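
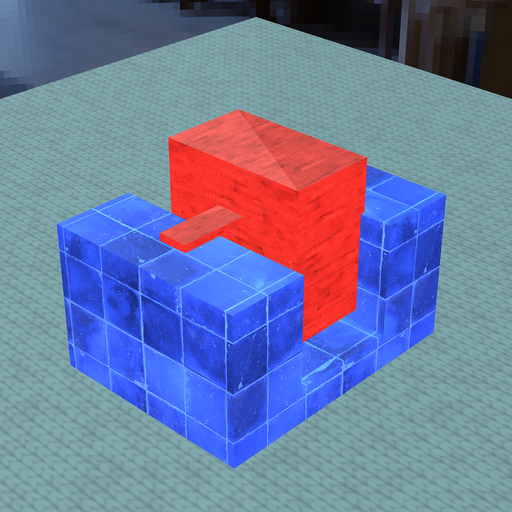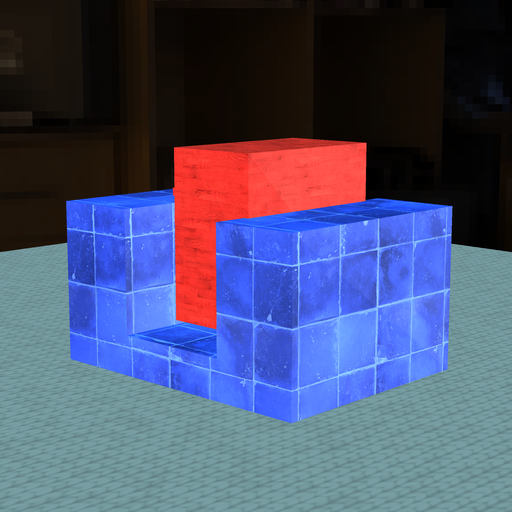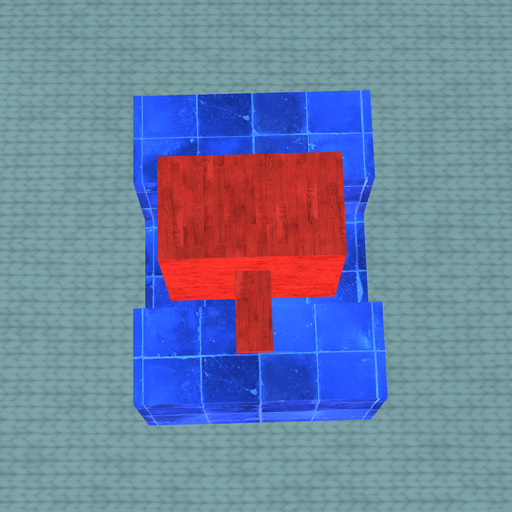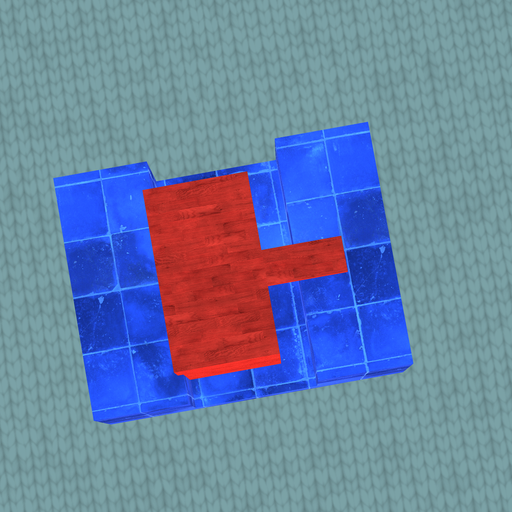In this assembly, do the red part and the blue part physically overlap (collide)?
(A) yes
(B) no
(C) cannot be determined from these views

(A) yes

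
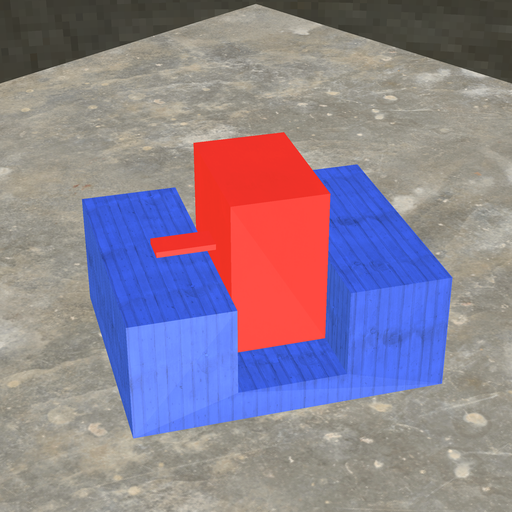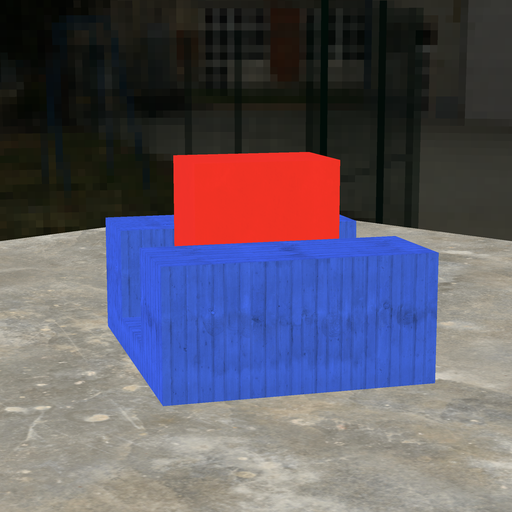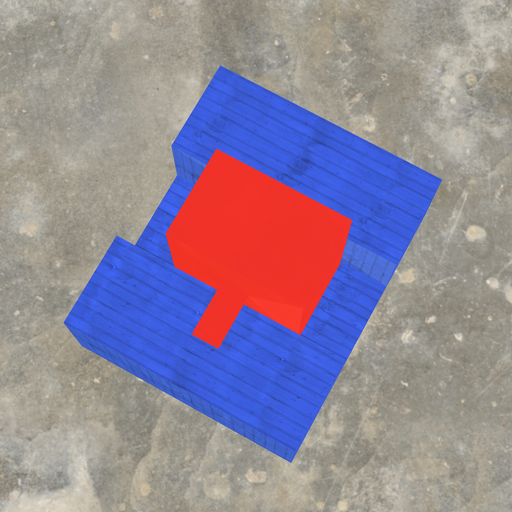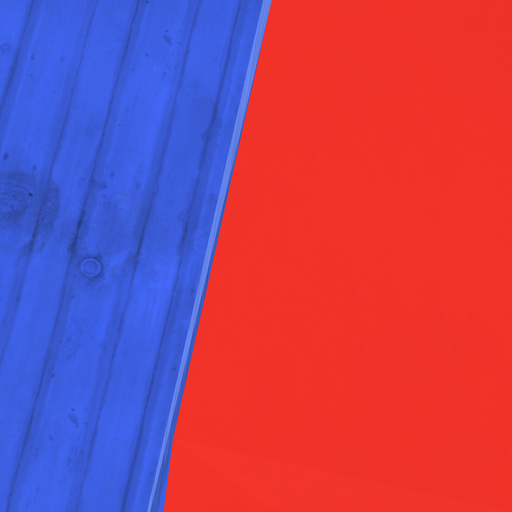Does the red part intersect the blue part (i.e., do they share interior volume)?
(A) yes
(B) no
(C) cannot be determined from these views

(B) no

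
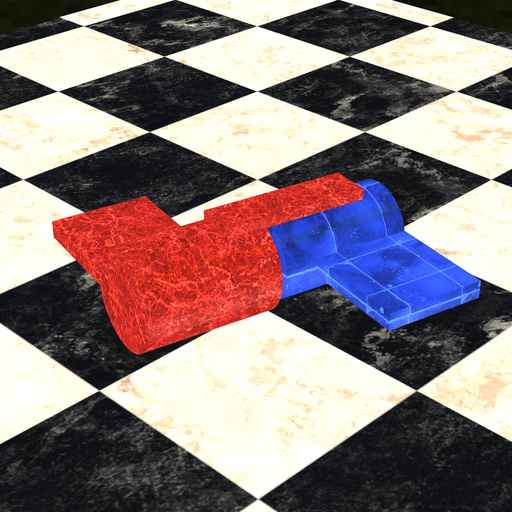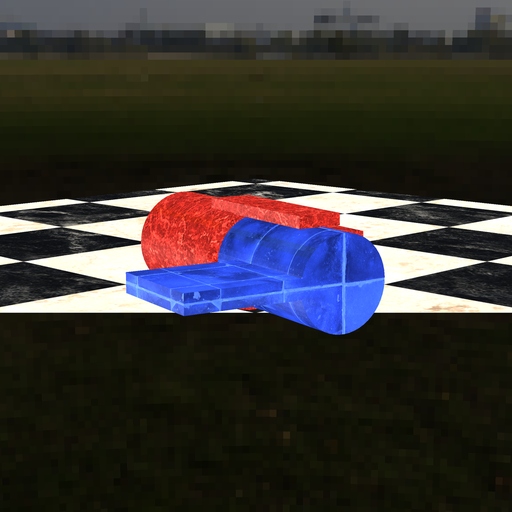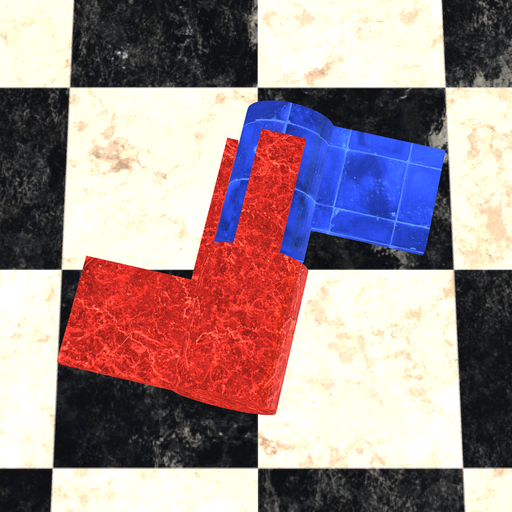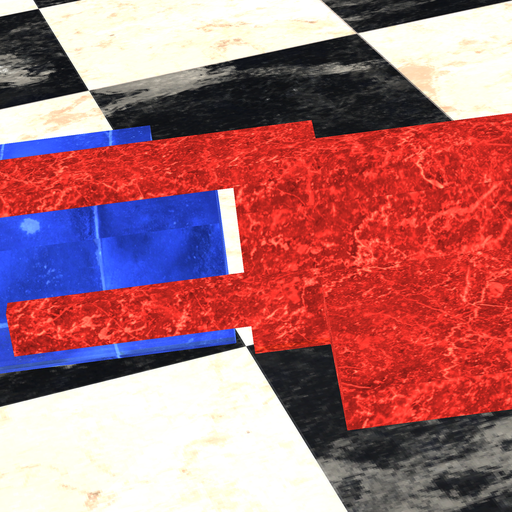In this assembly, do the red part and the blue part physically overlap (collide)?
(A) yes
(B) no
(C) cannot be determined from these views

(B) no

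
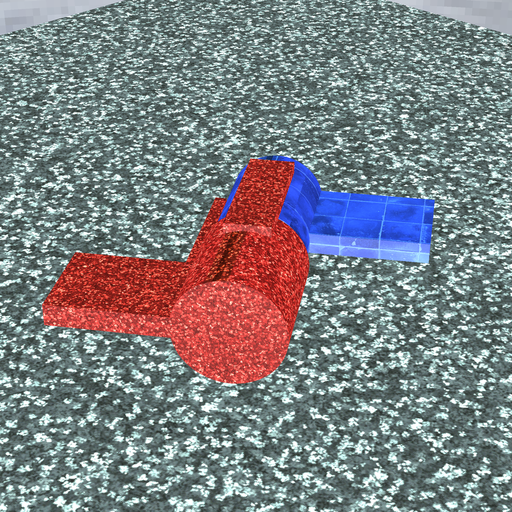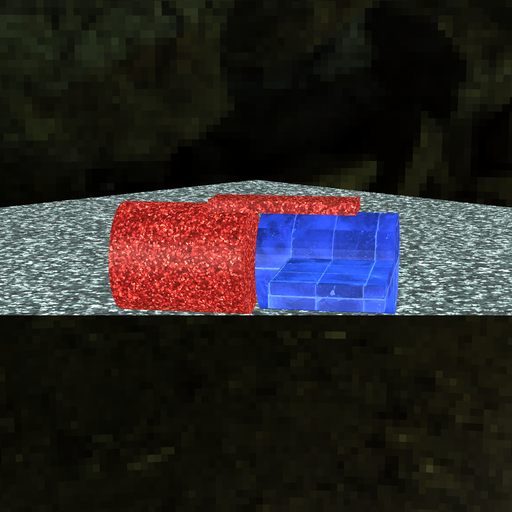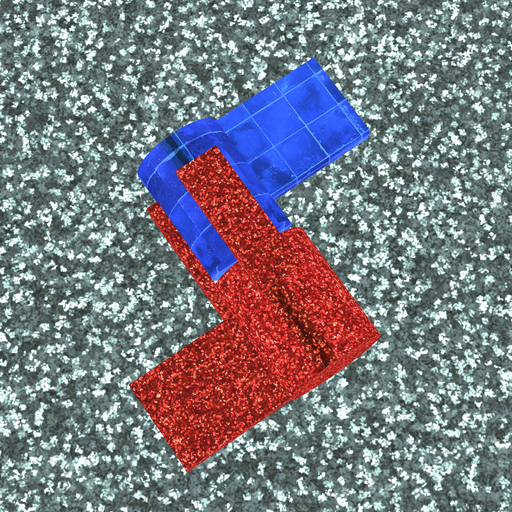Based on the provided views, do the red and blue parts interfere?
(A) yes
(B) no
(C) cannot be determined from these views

(B) no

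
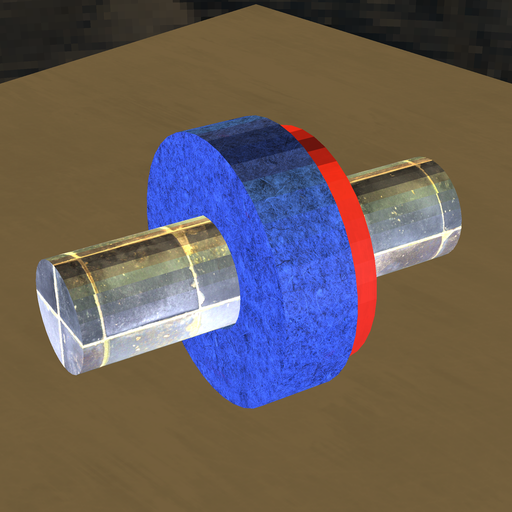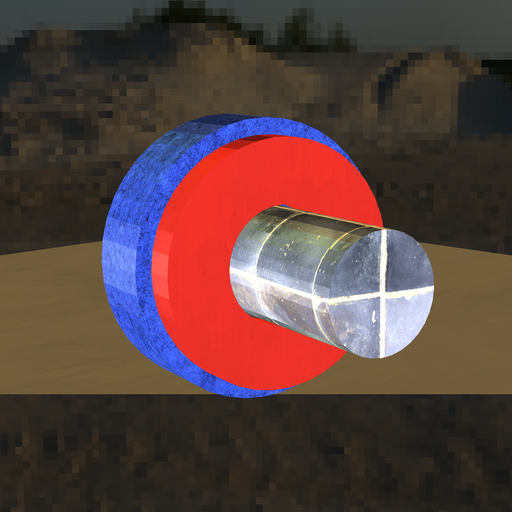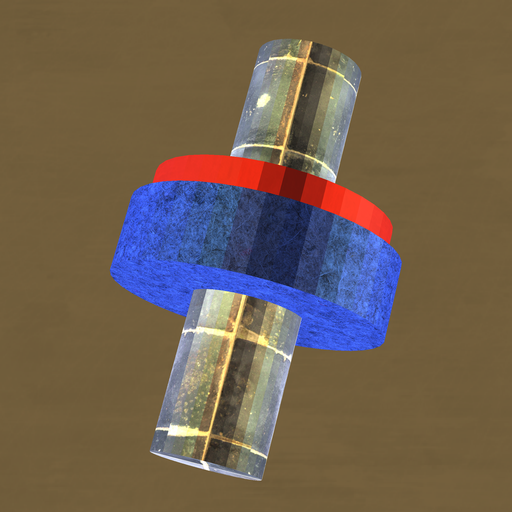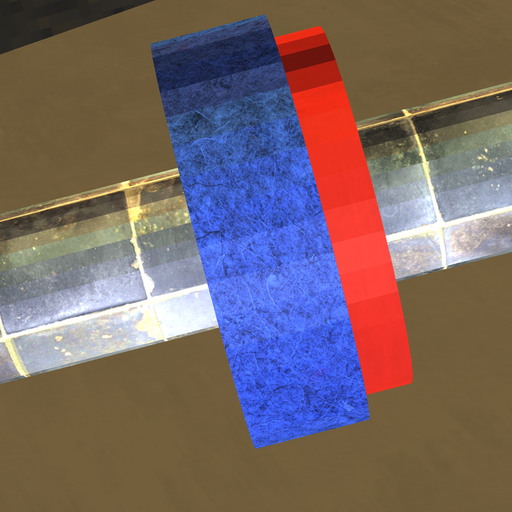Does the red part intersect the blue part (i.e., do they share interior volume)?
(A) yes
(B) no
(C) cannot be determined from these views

(A) yes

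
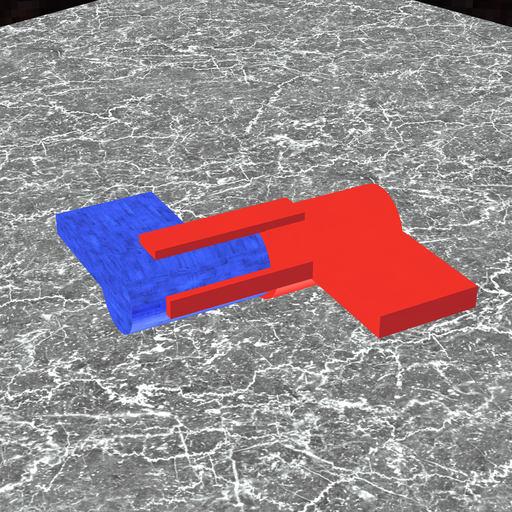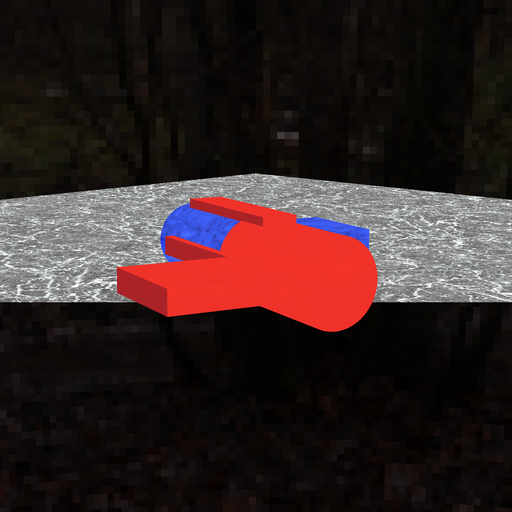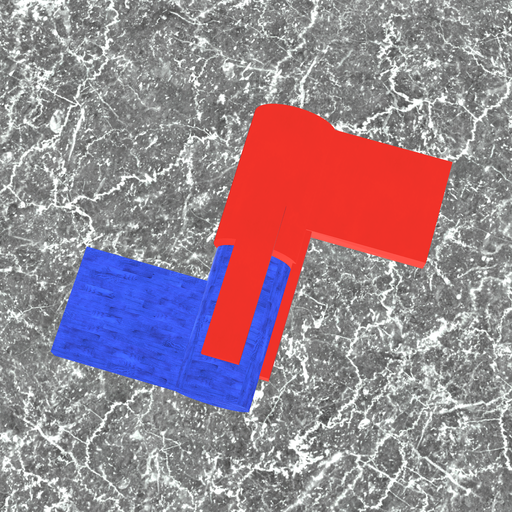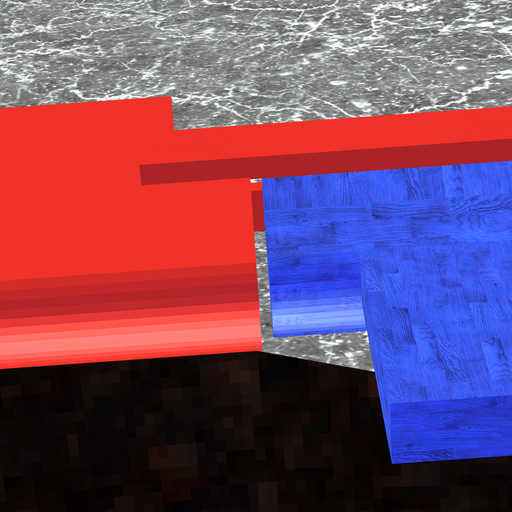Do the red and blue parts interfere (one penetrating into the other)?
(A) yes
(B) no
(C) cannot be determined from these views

(B) no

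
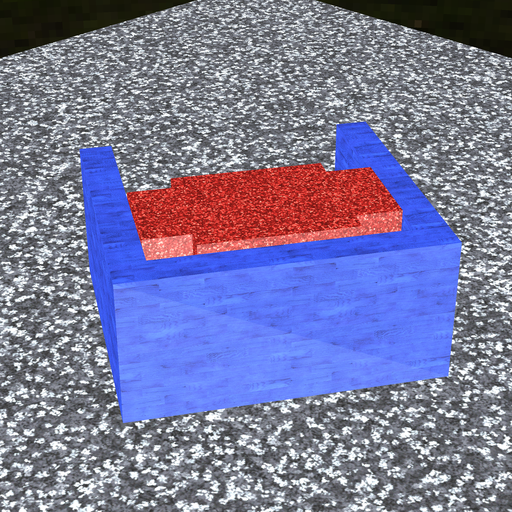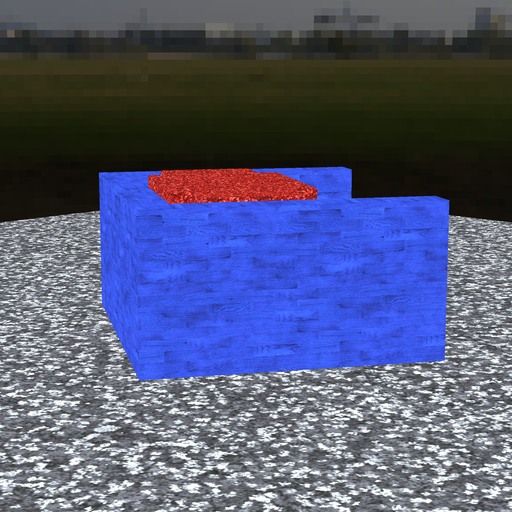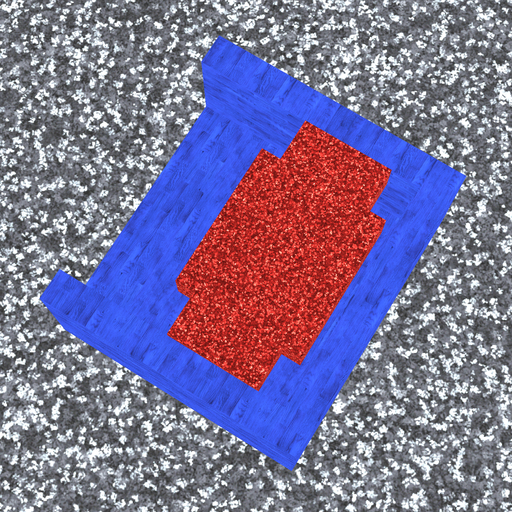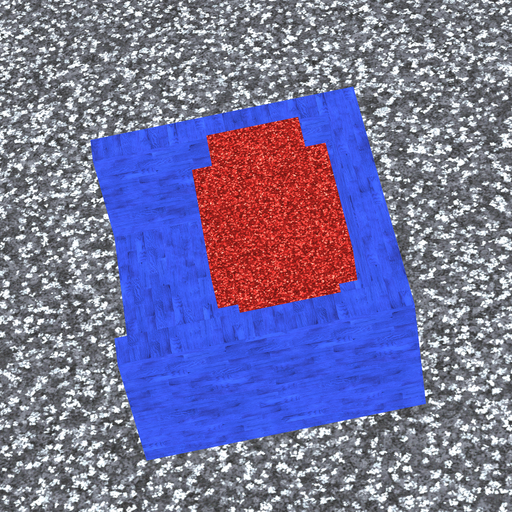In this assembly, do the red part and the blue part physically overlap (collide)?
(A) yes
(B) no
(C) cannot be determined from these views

(B) no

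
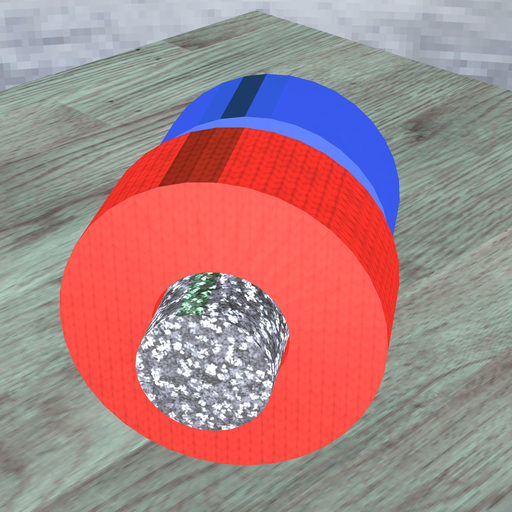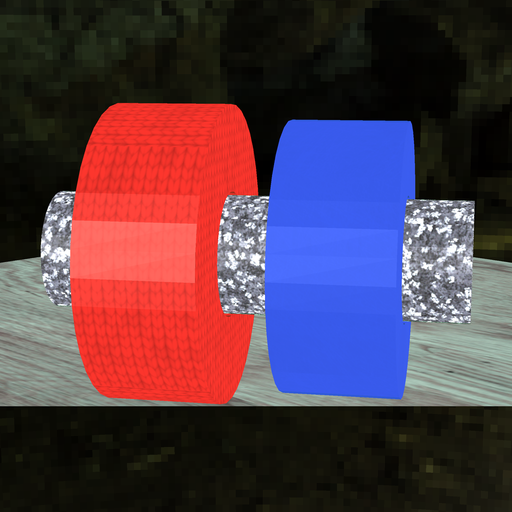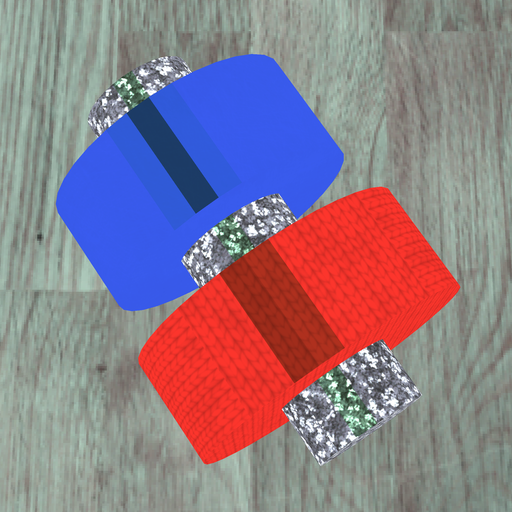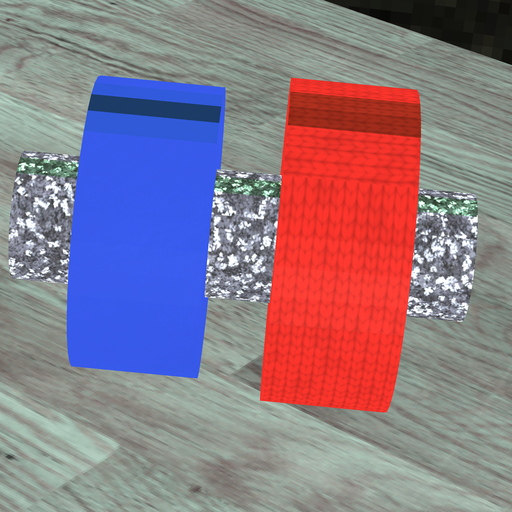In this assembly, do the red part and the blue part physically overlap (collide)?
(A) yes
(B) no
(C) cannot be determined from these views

(B) no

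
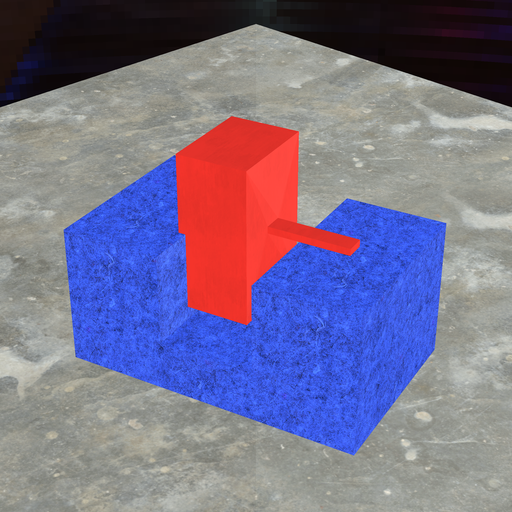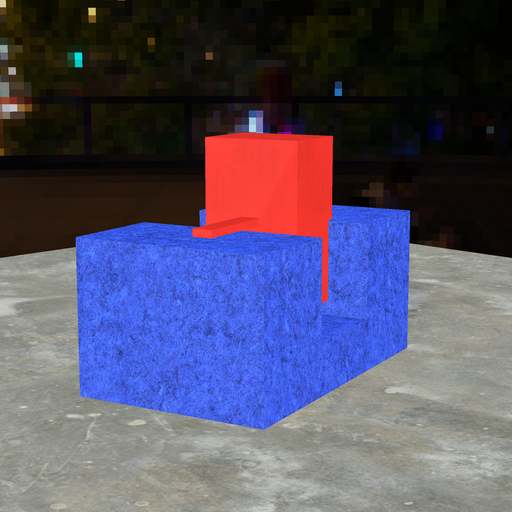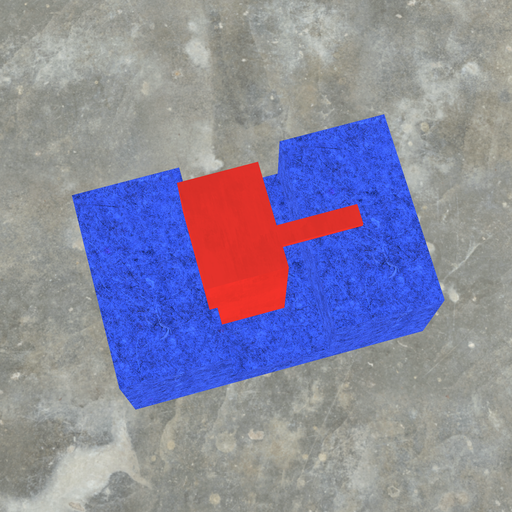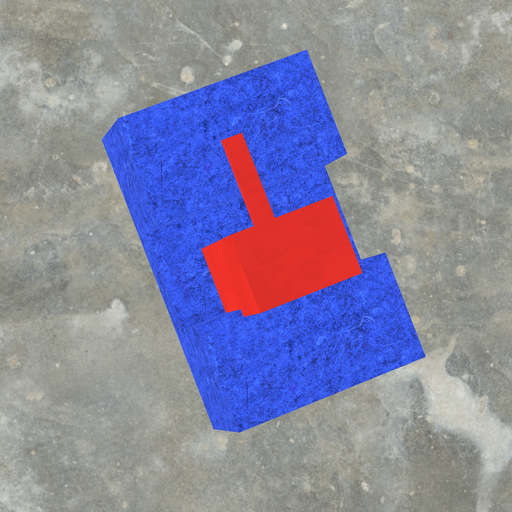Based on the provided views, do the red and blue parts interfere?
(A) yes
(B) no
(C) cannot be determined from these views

(A) yes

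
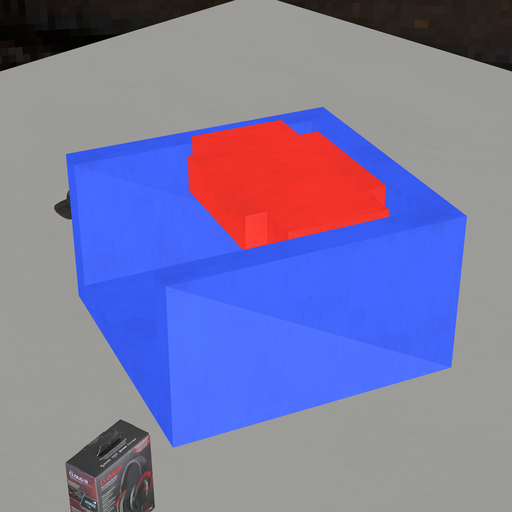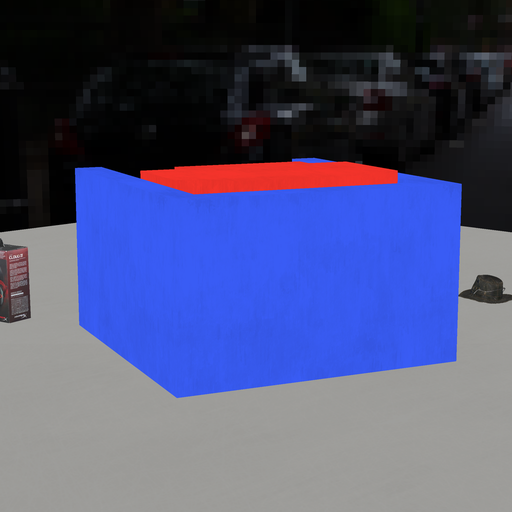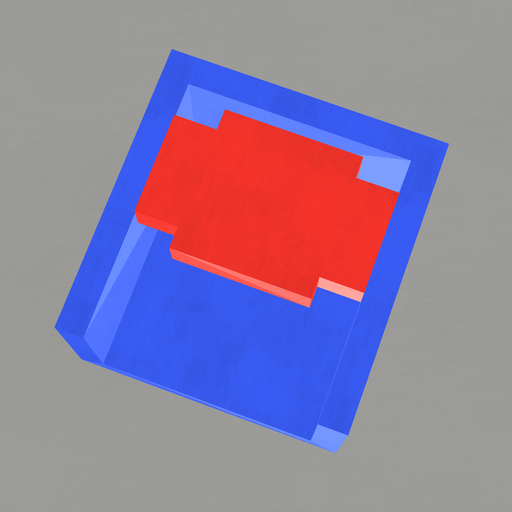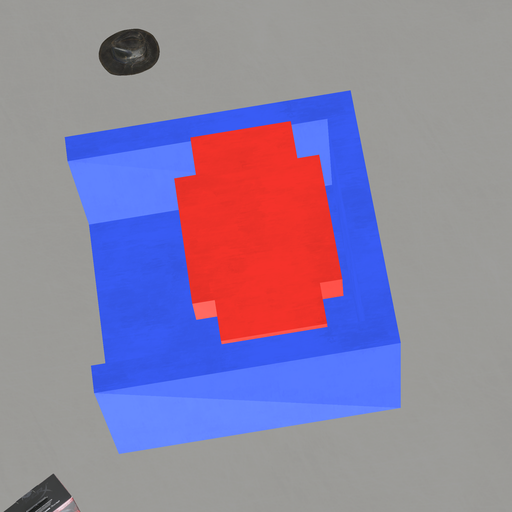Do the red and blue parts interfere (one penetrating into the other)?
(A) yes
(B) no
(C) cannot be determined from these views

(B) no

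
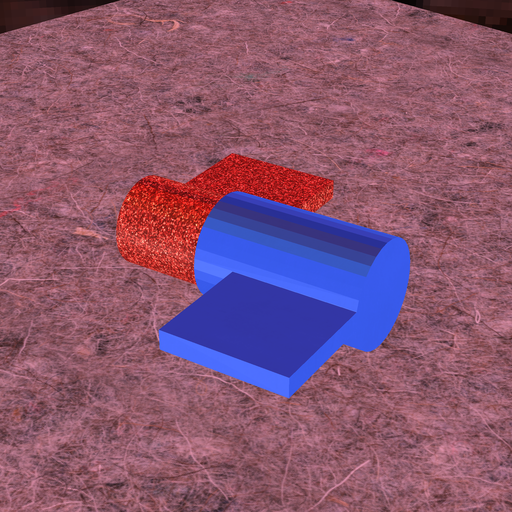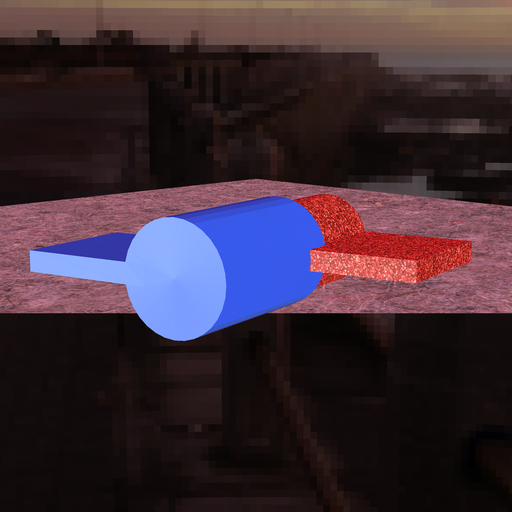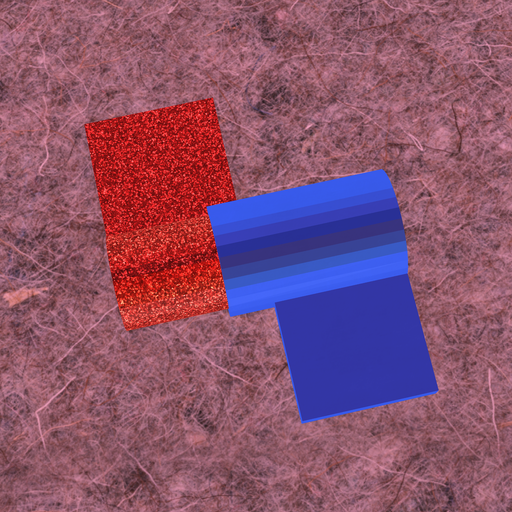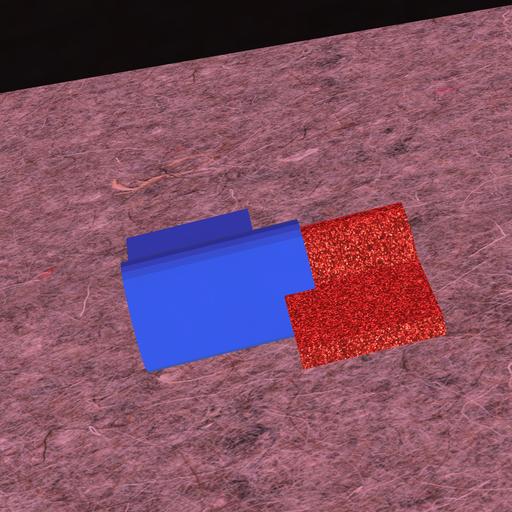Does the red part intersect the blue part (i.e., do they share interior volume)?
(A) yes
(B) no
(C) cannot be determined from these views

(A) yes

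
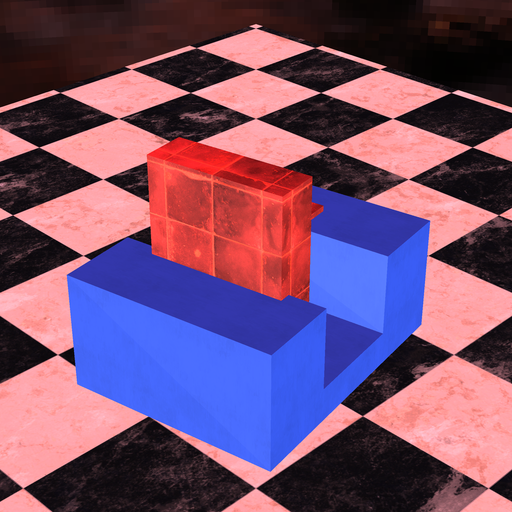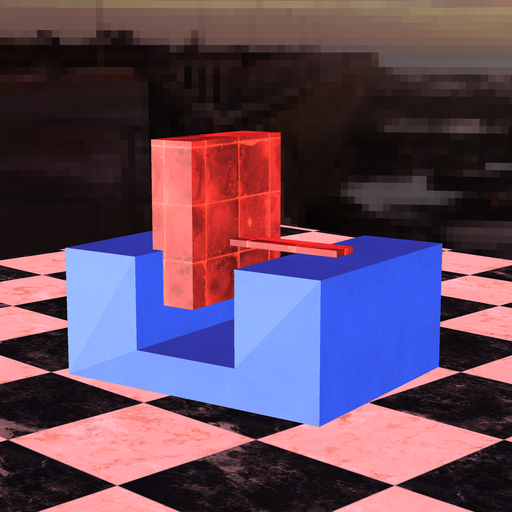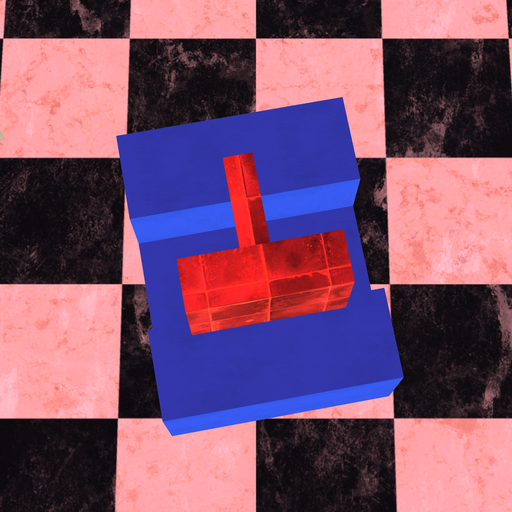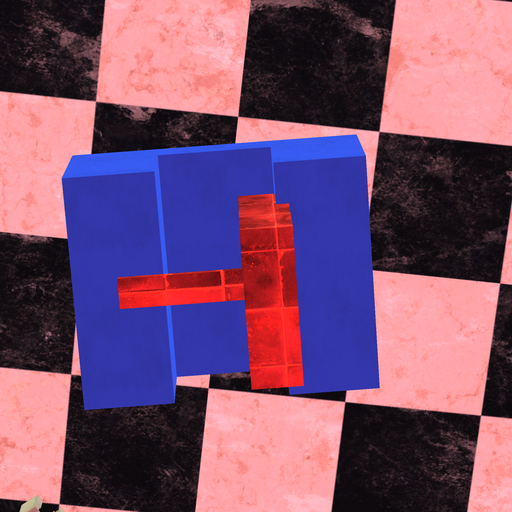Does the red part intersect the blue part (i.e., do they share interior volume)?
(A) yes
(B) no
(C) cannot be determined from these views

(A) yes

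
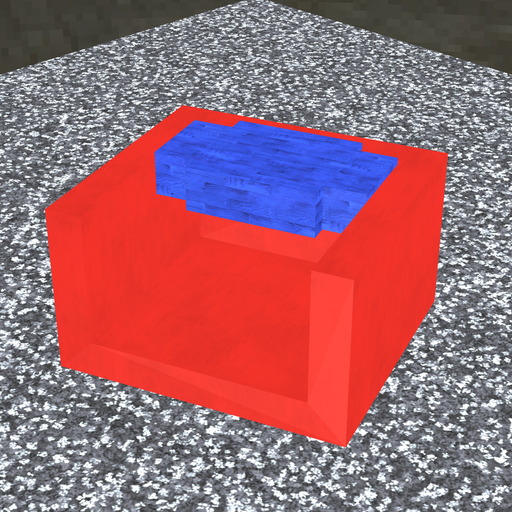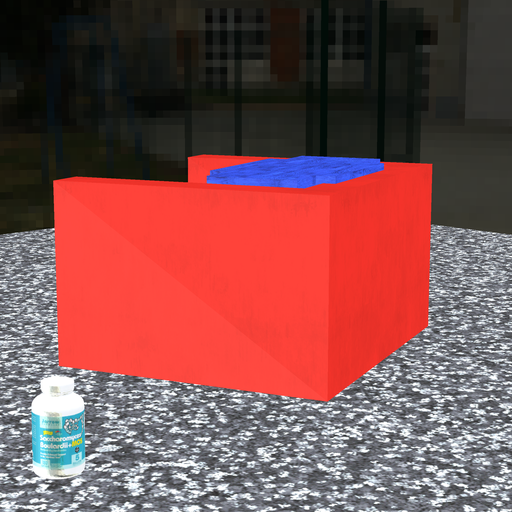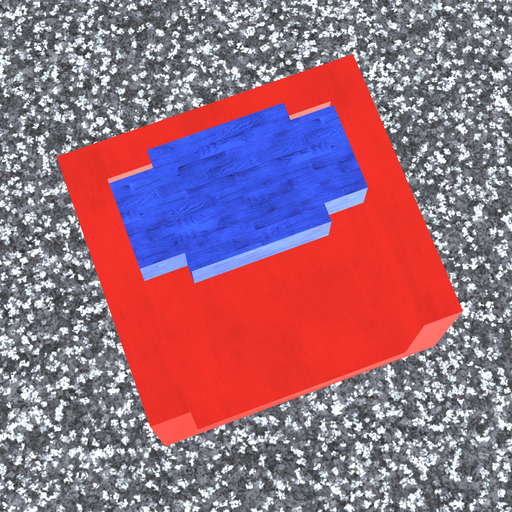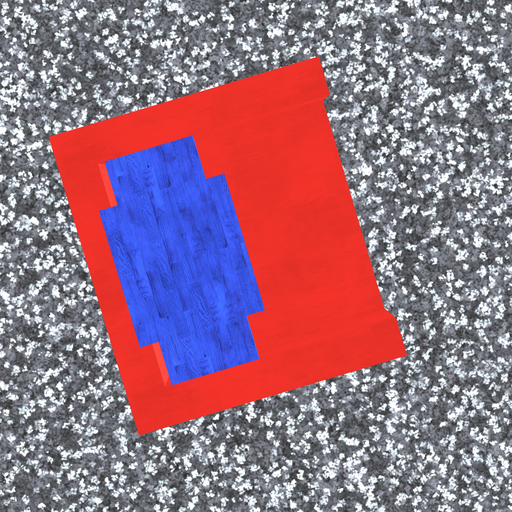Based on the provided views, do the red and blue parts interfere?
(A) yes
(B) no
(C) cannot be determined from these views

(A) yes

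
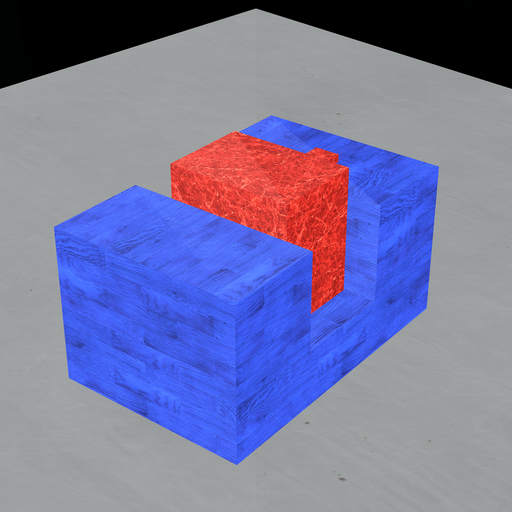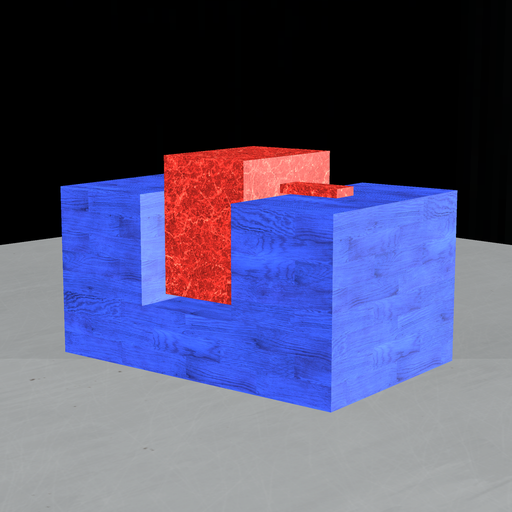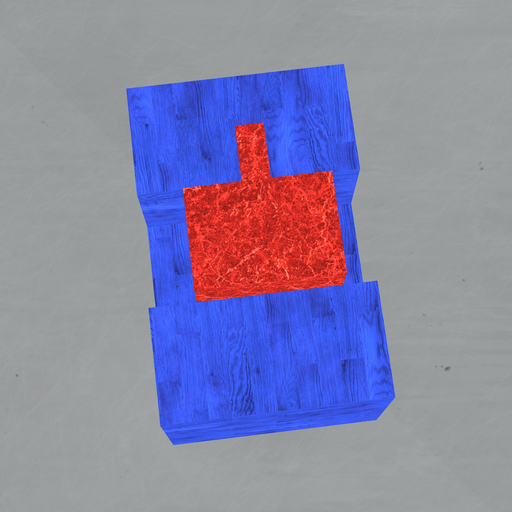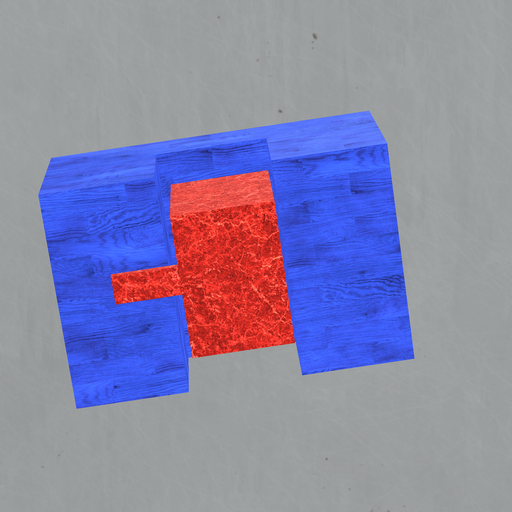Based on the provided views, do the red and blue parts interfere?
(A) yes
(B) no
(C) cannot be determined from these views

(B) no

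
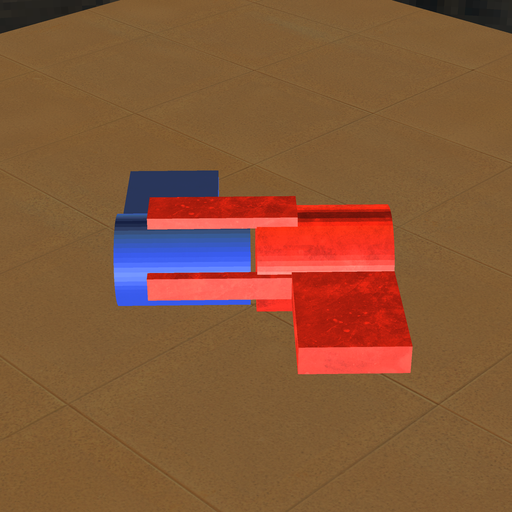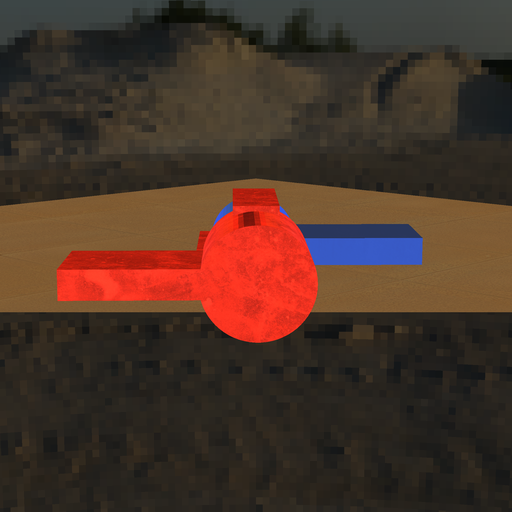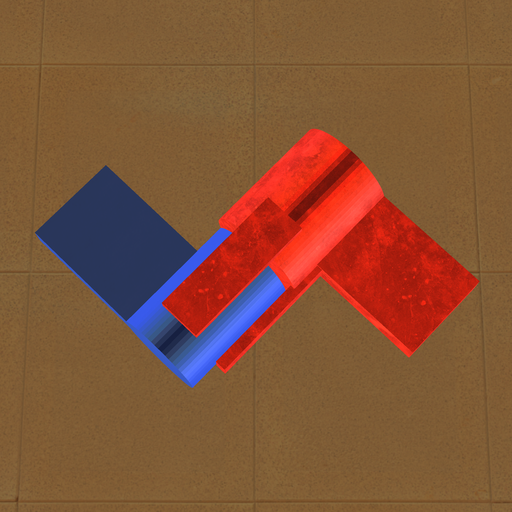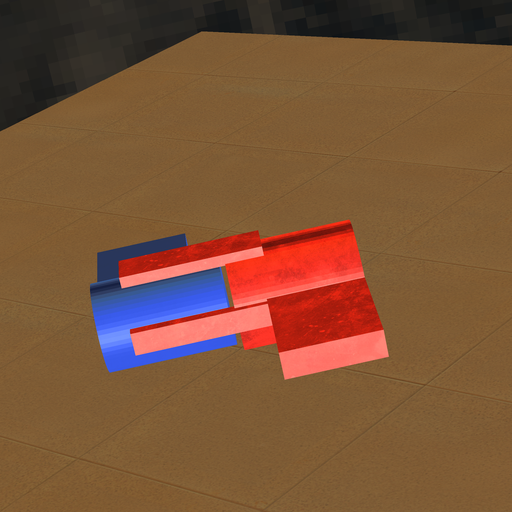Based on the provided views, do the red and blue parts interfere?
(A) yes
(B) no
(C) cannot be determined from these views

(B) no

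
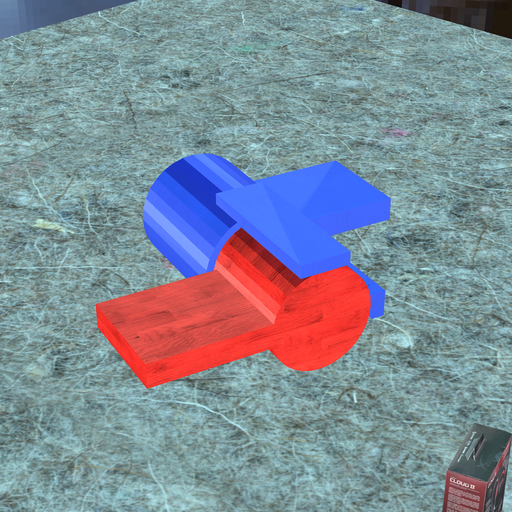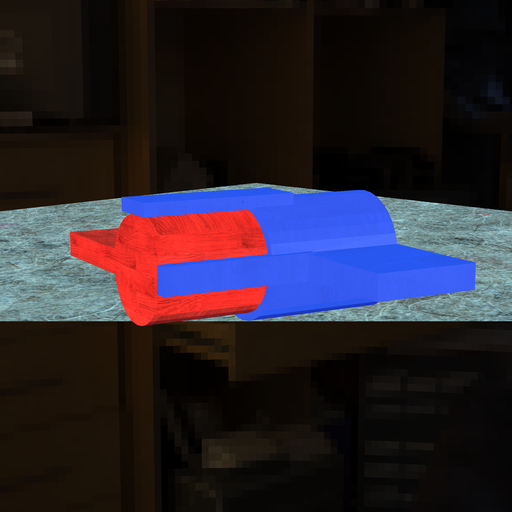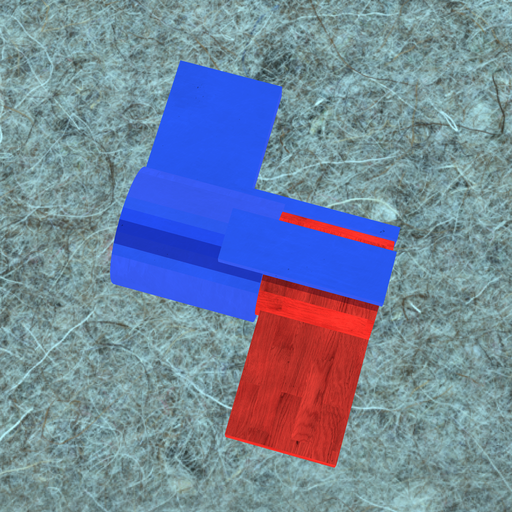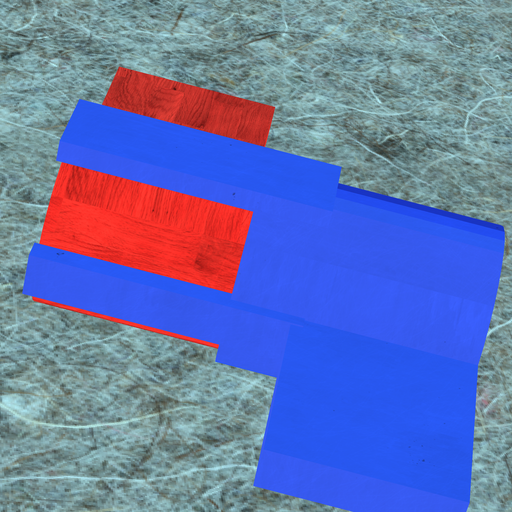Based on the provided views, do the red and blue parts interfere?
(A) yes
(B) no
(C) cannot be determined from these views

(A) yes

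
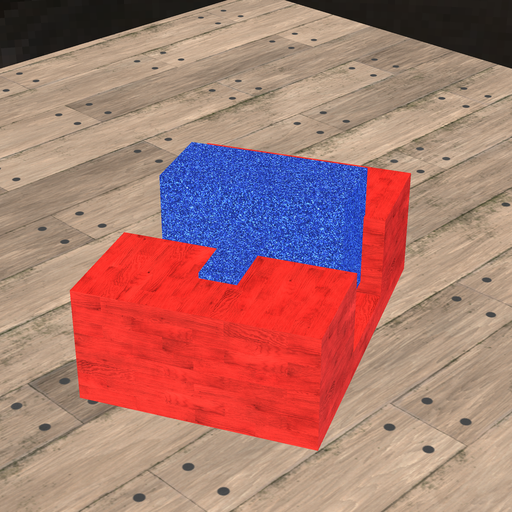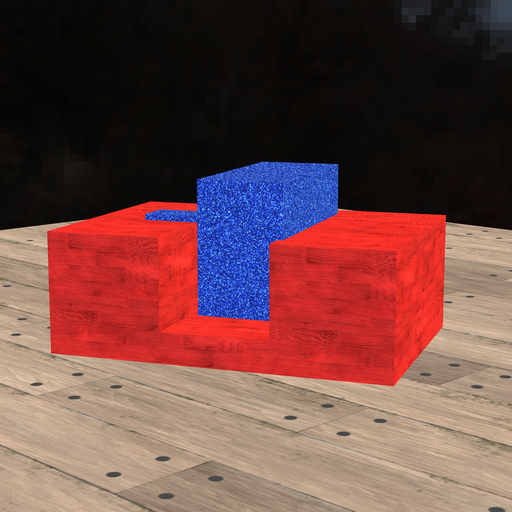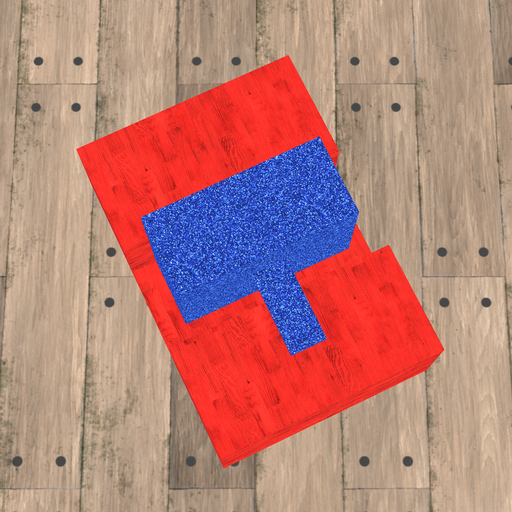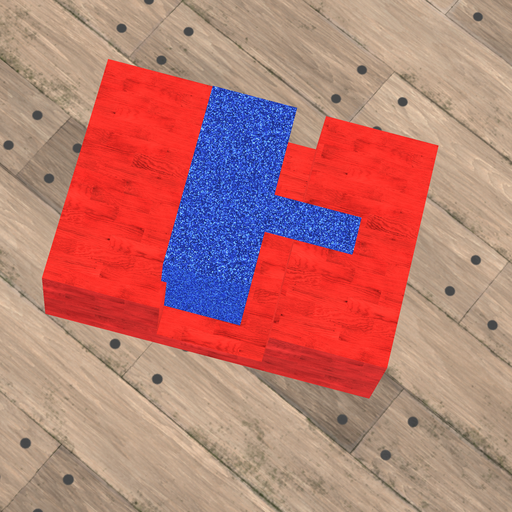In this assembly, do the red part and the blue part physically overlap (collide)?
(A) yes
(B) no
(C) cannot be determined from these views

(A) yes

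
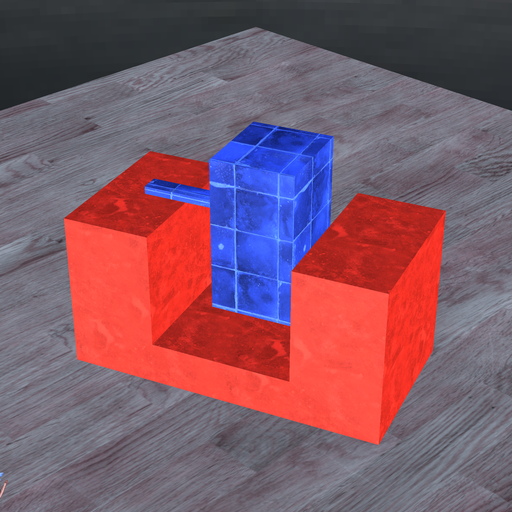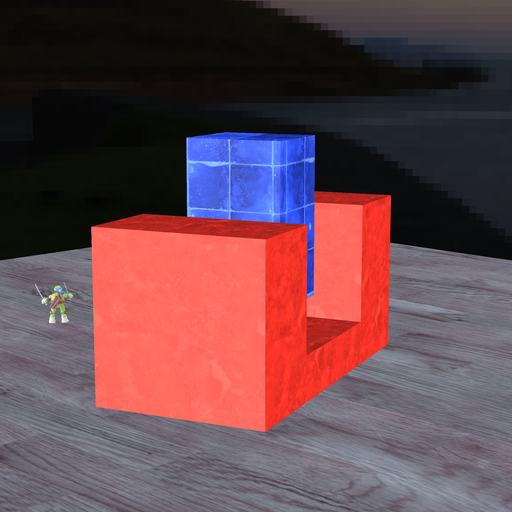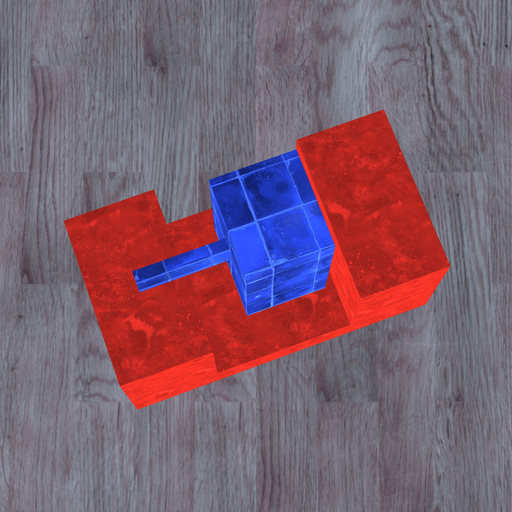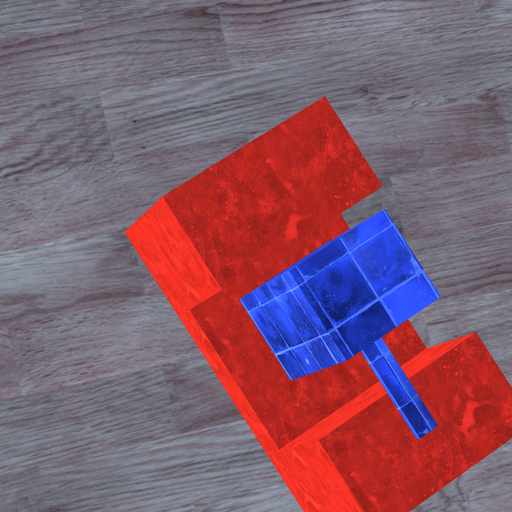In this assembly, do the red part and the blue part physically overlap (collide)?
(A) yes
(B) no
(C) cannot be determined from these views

(B) no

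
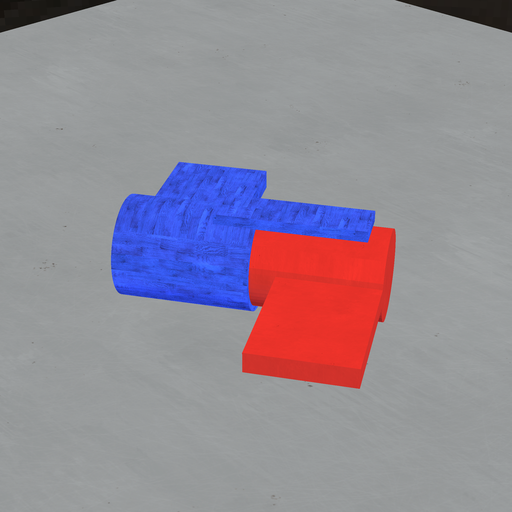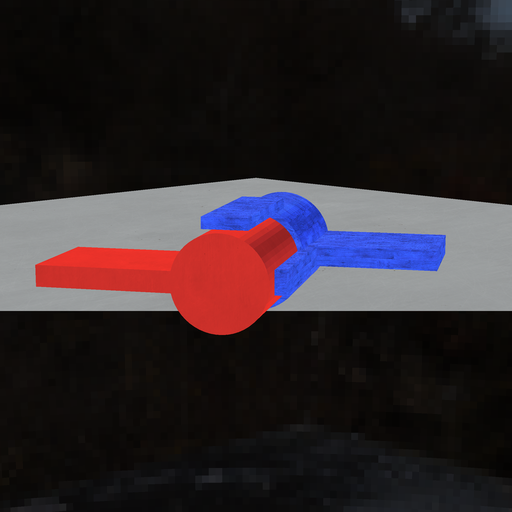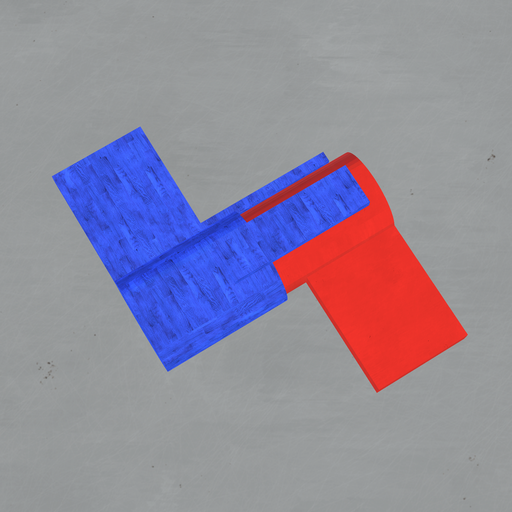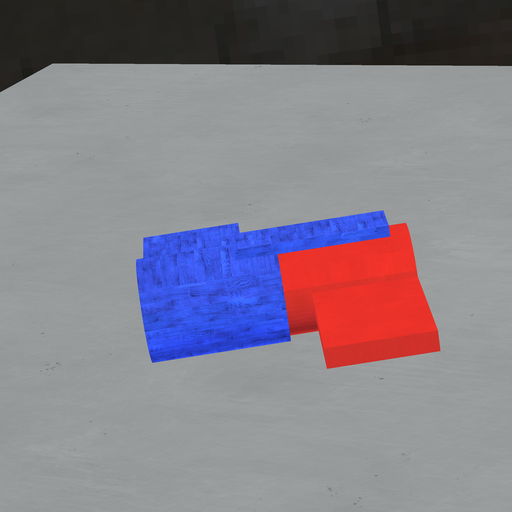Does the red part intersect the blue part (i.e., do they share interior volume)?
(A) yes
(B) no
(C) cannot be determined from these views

(A) yes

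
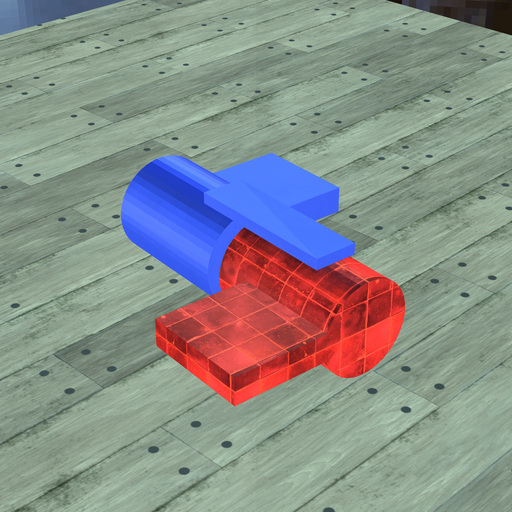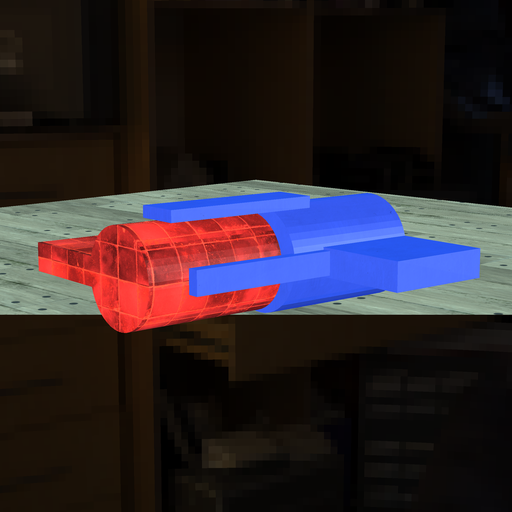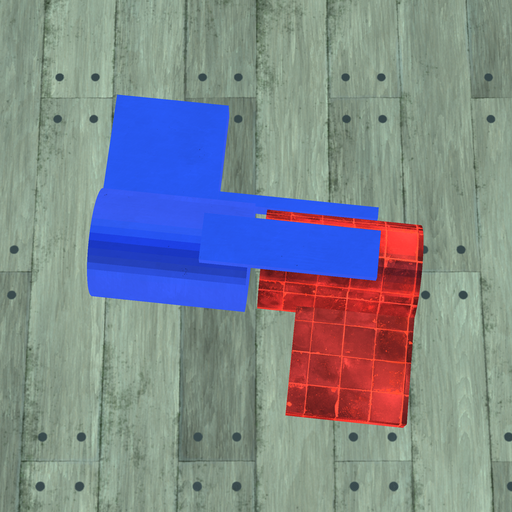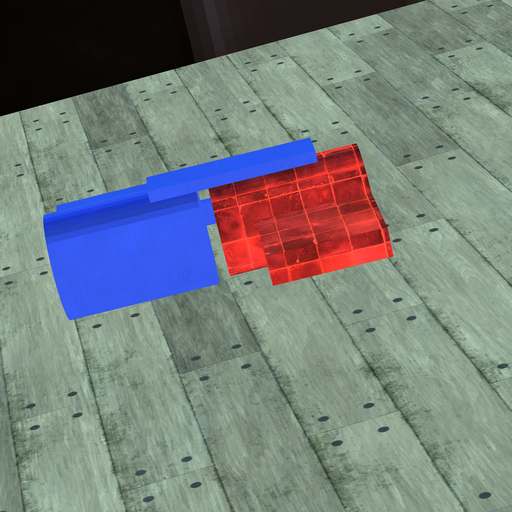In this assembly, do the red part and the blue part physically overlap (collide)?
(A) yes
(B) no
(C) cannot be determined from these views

(B) no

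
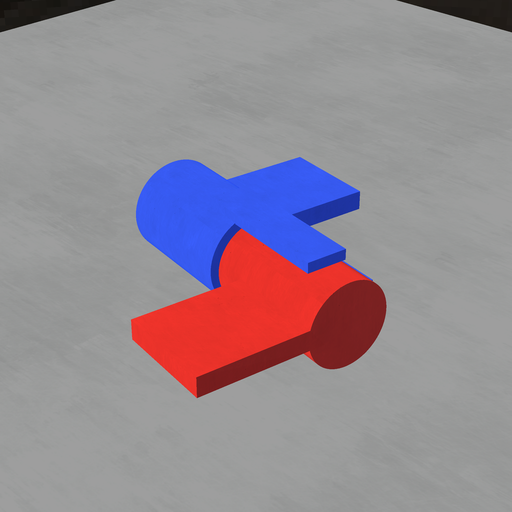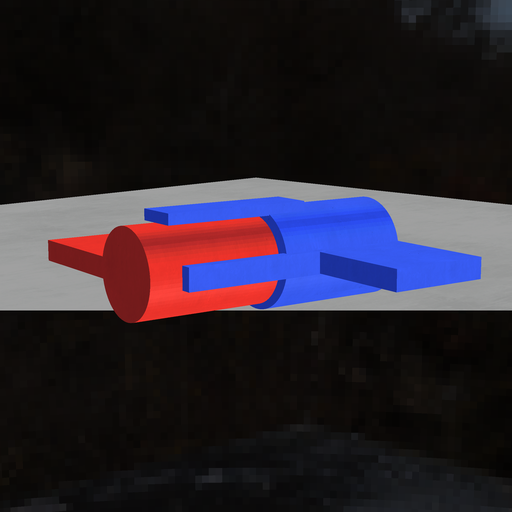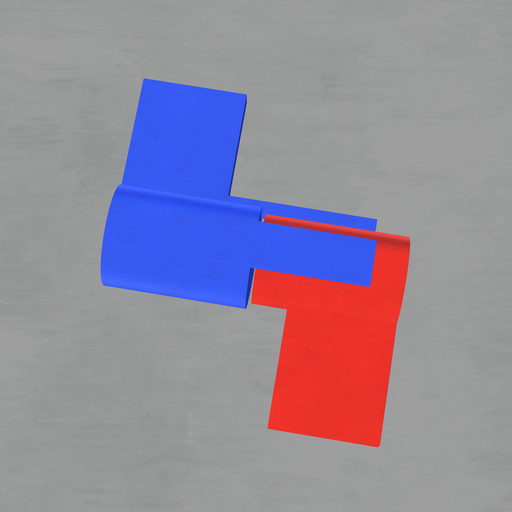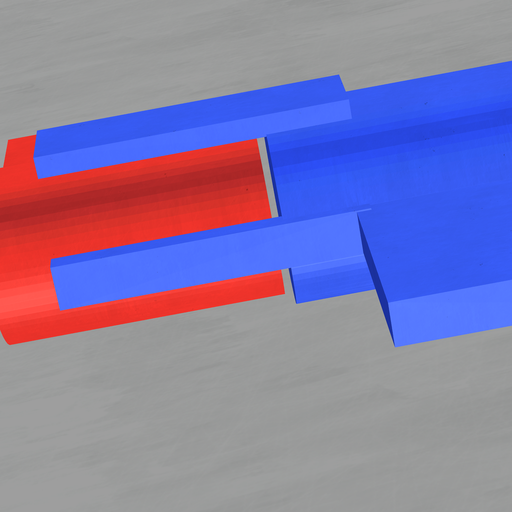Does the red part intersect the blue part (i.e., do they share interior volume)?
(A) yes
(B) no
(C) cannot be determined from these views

(B) no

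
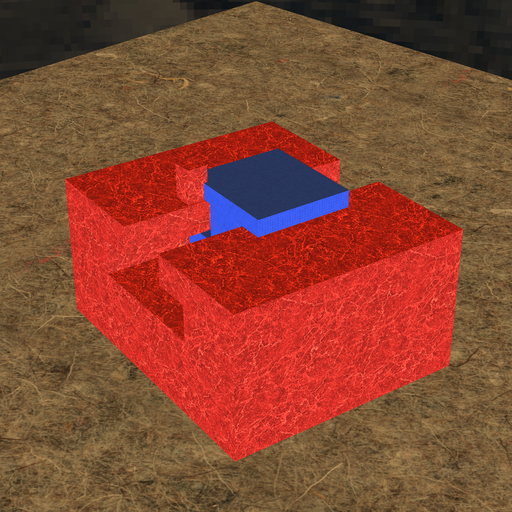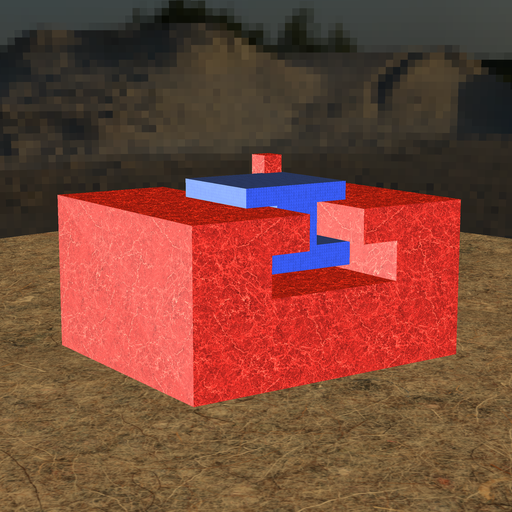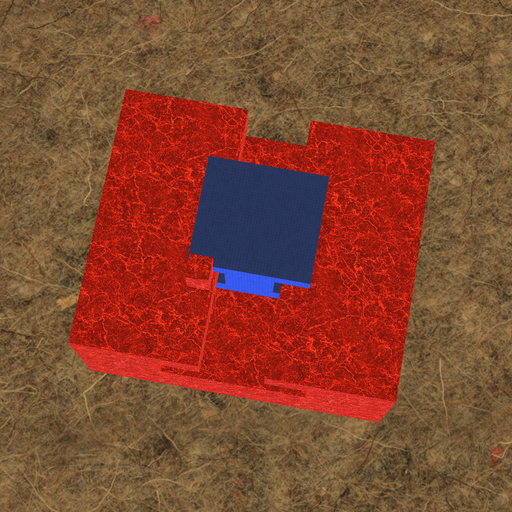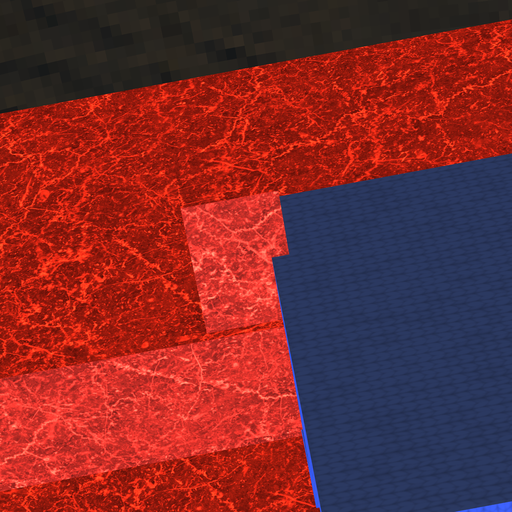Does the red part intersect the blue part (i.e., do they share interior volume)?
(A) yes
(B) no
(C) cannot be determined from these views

(A) yes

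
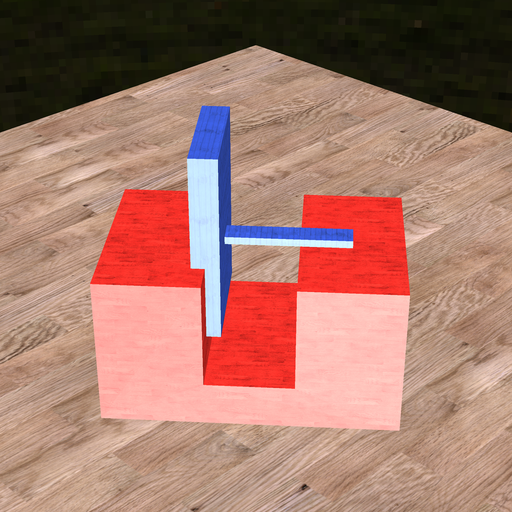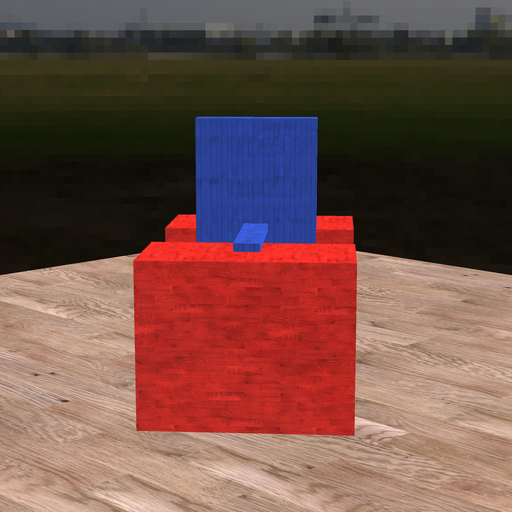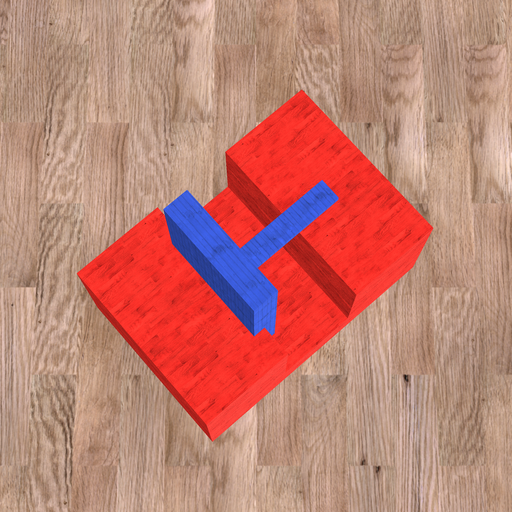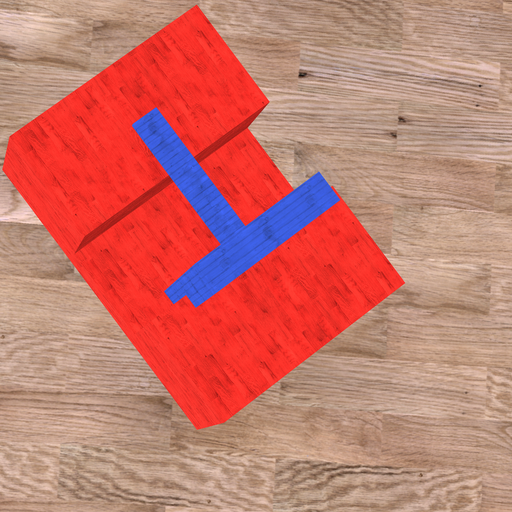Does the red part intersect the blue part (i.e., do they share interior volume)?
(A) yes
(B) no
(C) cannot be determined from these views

(A) yes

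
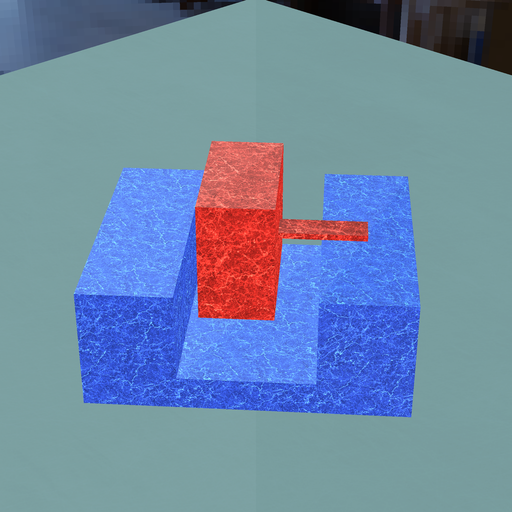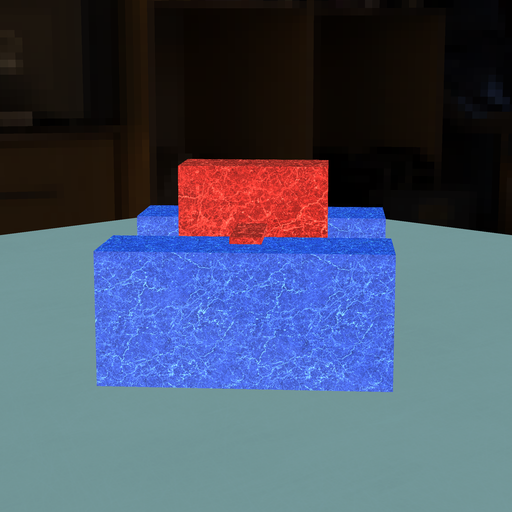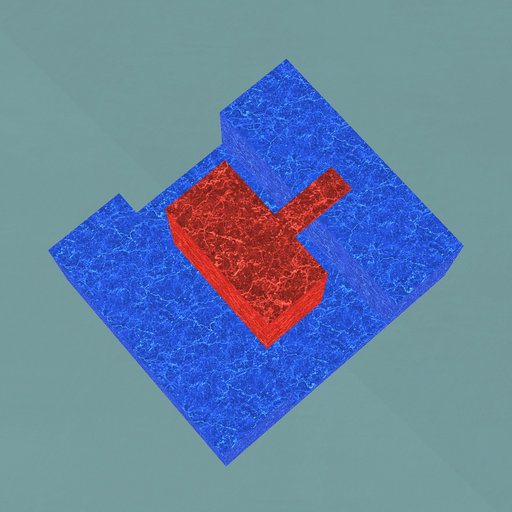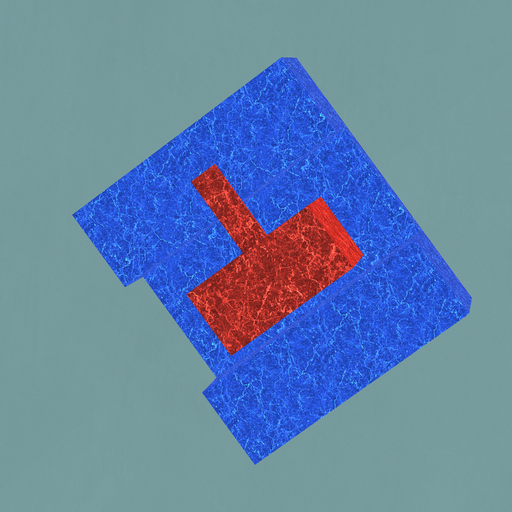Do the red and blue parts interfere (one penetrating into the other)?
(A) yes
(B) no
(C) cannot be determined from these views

(B) no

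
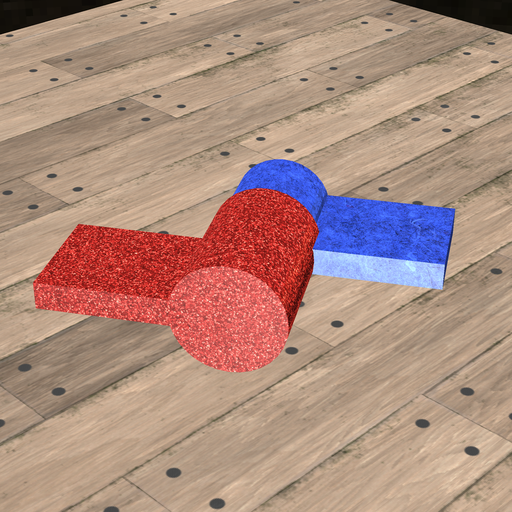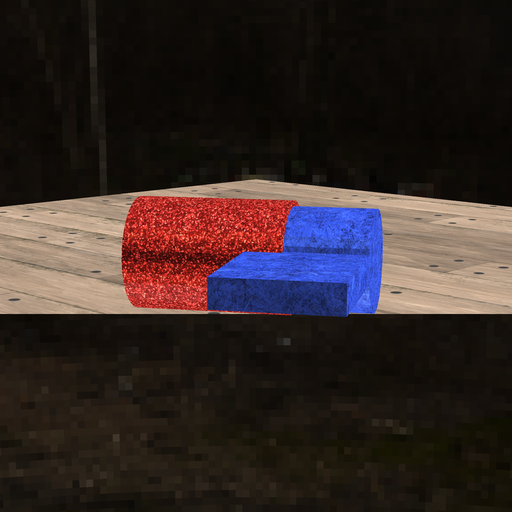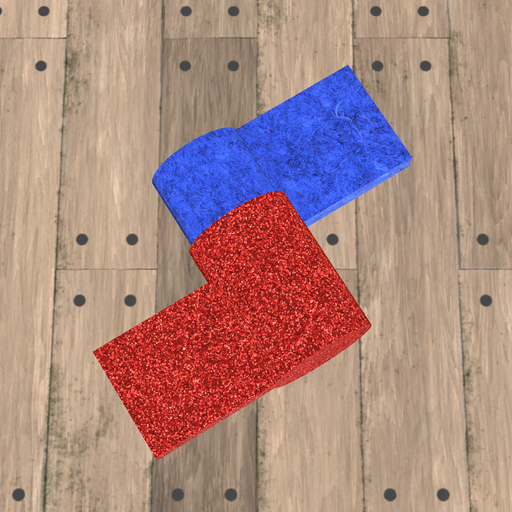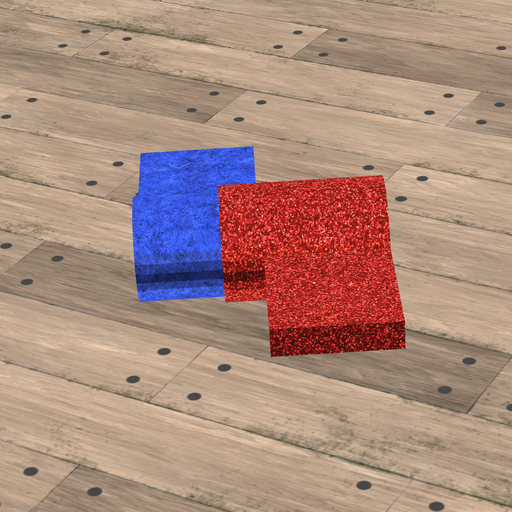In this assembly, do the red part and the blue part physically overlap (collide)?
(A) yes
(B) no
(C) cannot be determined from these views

(A) yes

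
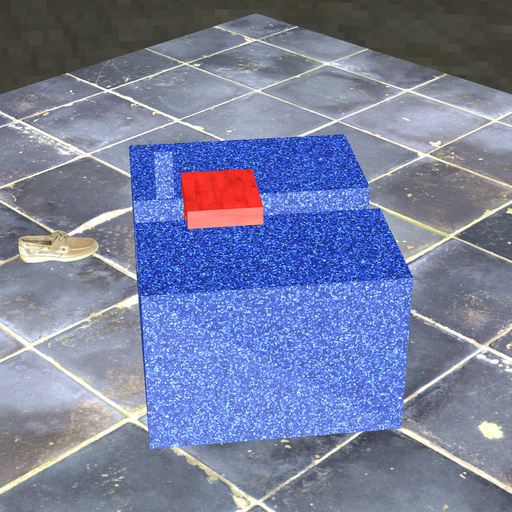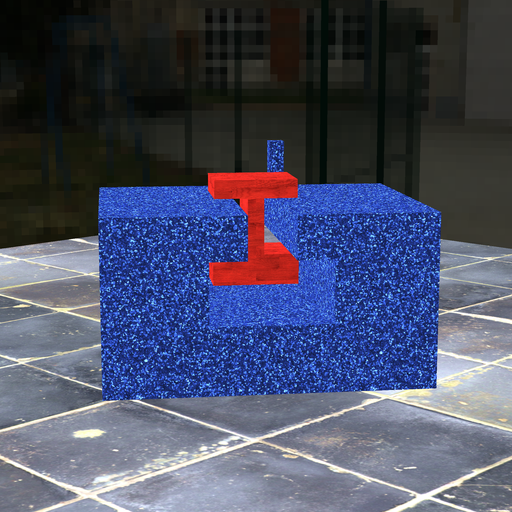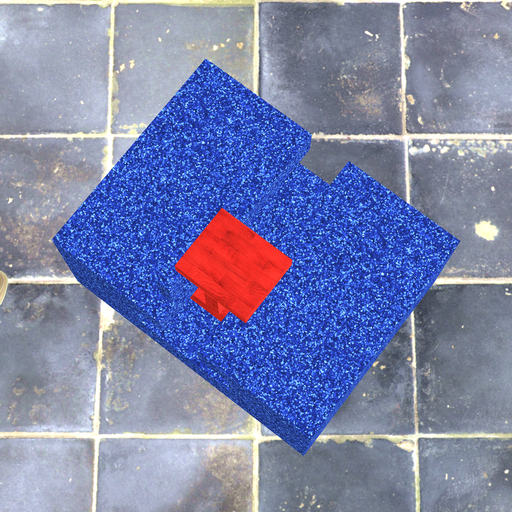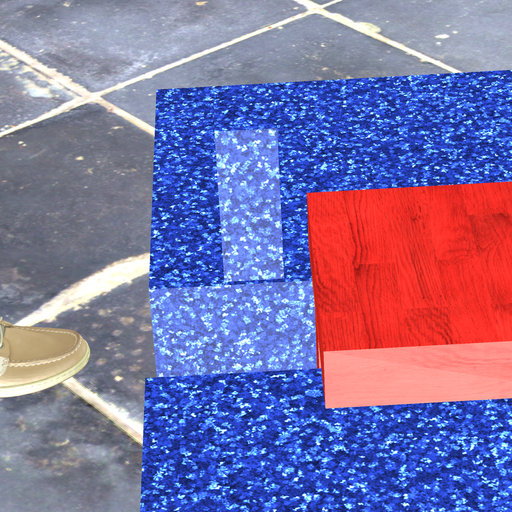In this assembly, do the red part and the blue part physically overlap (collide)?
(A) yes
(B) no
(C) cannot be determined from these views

(B) no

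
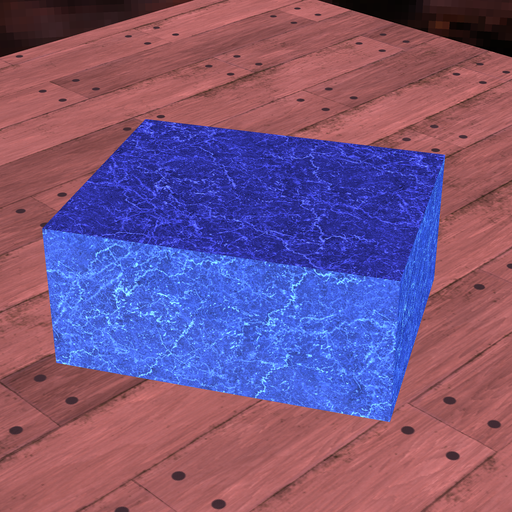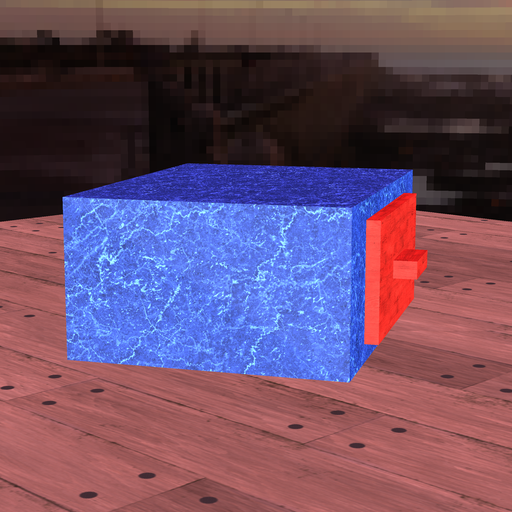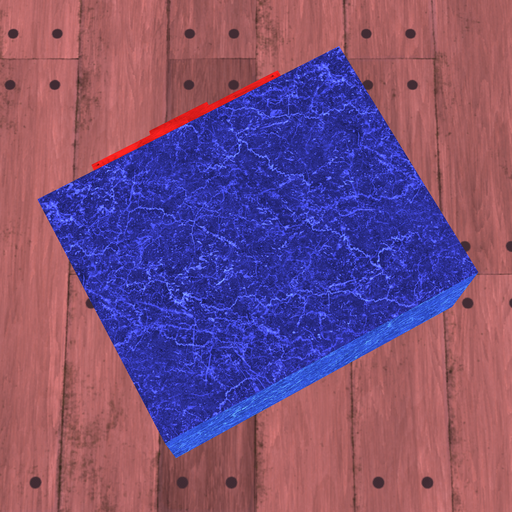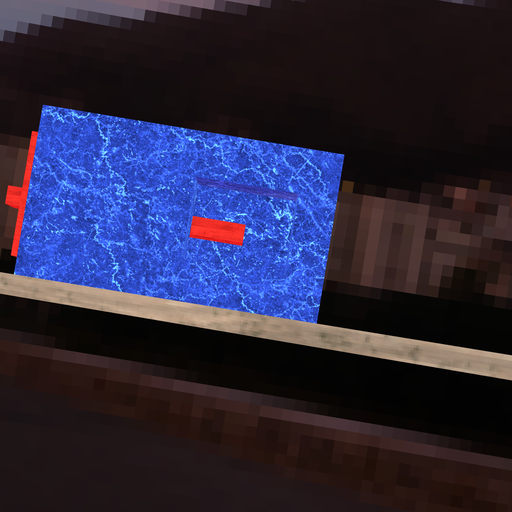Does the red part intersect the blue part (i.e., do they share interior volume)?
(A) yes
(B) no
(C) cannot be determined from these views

(A) yes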